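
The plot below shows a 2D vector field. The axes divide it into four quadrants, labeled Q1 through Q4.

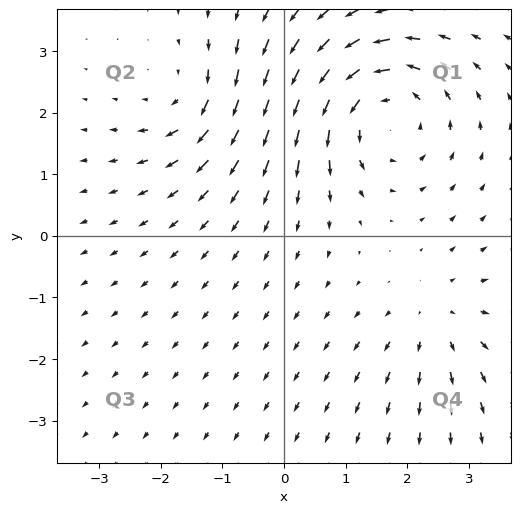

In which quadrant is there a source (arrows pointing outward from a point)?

The source sits at approximately (2.5, -1.4), which lies in quadrant Q4. The divergence there is about +2, positive as expected for a source.

Q4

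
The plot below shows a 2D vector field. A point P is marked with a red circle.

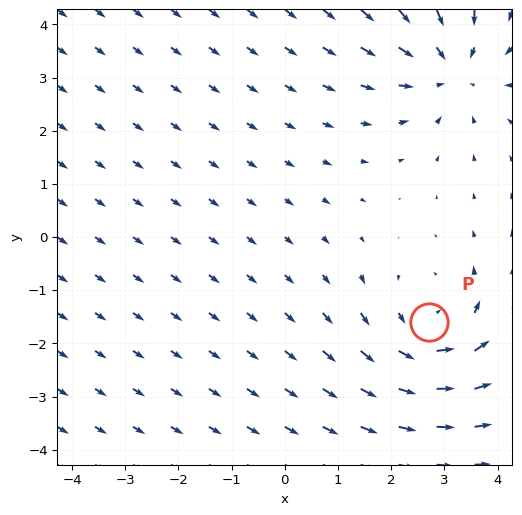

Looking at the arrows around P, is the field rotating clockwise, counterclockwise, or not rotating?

Near P at (2.7, -1.6) the arrows circulate counterclockwise. The curl (z-component) there is about +3; positive curl means counterclockwise rotation.

counterclockwise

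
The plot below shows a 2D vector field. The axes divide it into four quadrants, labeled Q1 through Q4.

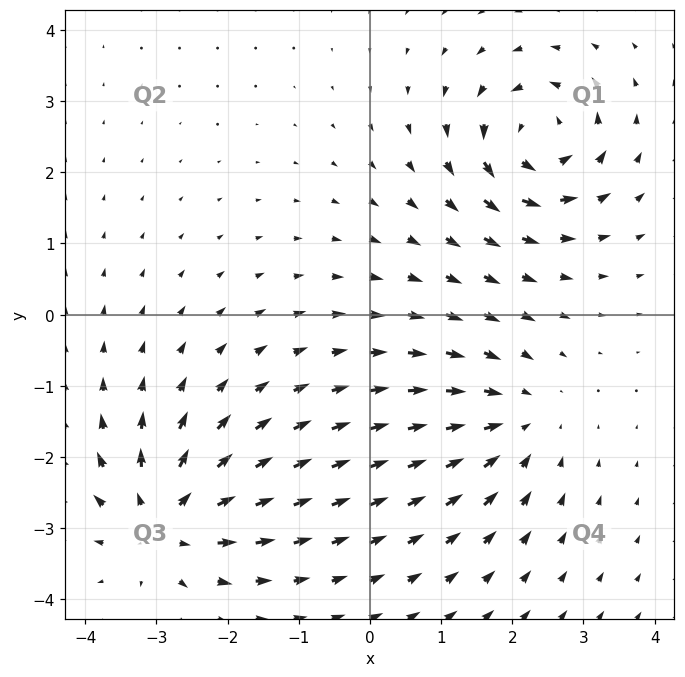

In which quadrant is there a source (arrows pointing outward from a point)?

Q3

The source sits at approximately (-2.9, -2.9), which lies in quadrant Q3. The divergence there is about +5, positive as expected for a source.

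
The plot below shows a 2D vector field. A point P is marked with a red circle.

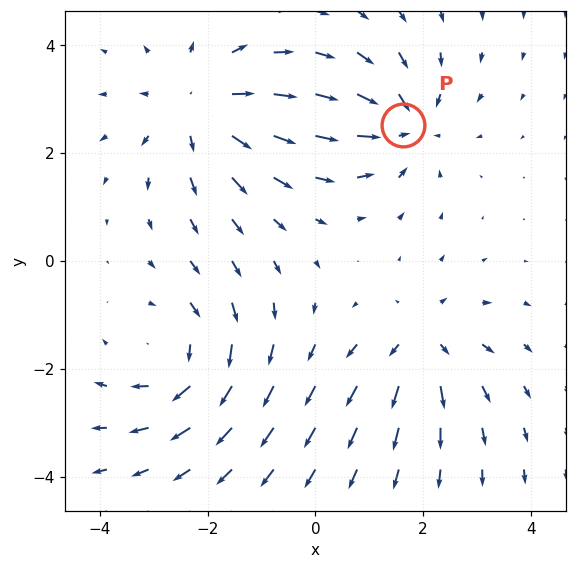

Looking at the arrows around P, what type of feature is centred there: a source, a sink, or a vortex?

sink

At P (1.6, 2.5) the arrows converge inward. Divergence about -5, curl ≈0 — negative divergence with near-zero curl is a sink.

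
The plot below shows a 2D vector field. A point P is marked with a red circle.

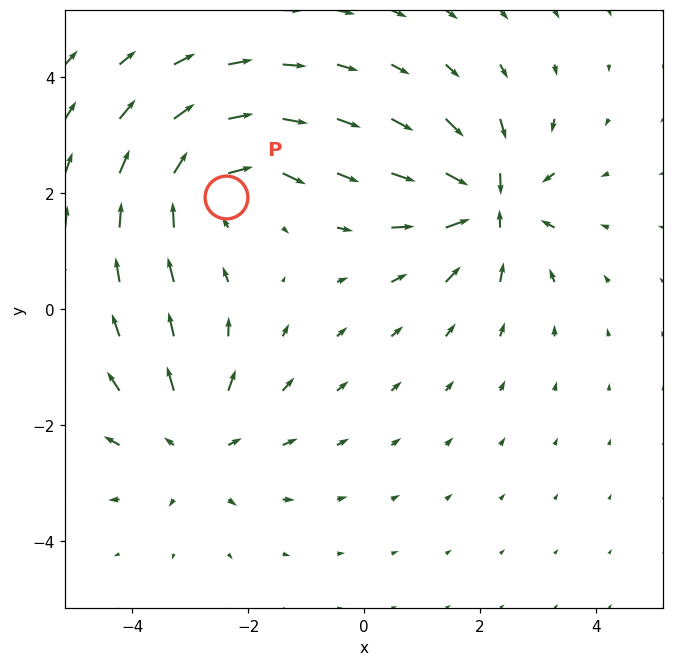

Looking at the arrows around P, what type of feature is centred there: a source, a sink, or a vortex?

vortex

At P (-2.4, 1.9) the arrows circulate clockwise. Divergence ≈0, curl about -6 — near-zero divergence with nonzero curl is a vortex.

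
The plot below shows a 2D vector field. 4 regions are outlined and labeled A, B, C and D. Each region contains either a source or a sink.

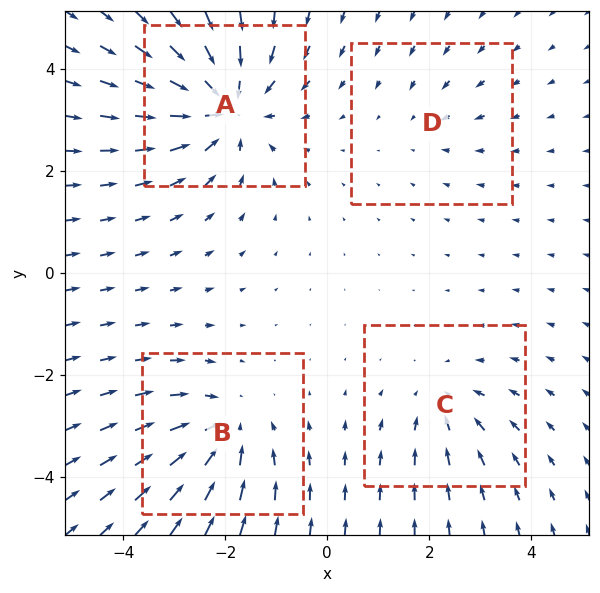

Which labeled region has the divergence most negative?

A

Divergence at each region's feature centre — A: about -6, B: about -4, C: about -3, D: about -2. Region A is most negative.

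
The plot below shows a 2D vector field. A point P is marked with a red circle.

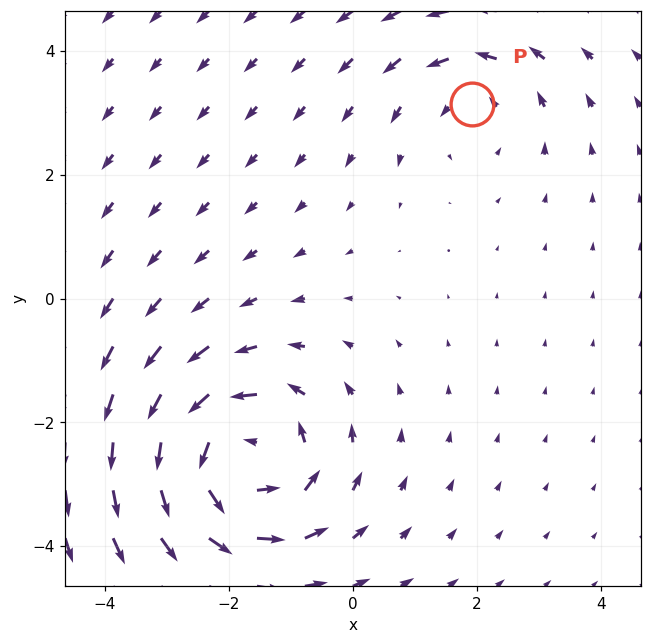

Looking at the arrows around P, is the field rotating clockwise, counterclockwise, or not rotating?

counterclockwise

Near P at (1.9, 3.1) the arrows circulate counterclockwise. The curl (z-component) there is about +2; positive curl means counterclockwise rotation.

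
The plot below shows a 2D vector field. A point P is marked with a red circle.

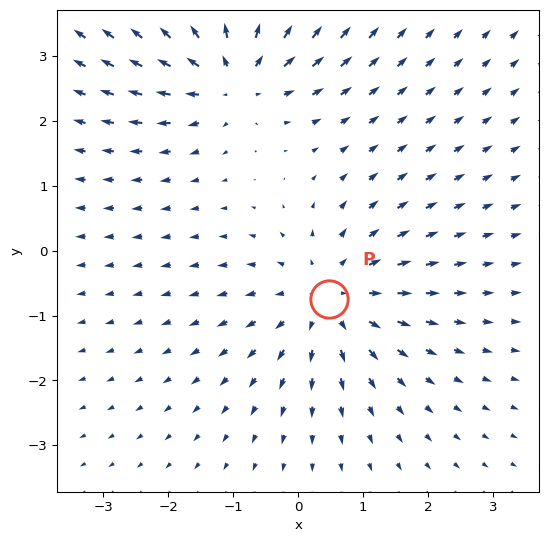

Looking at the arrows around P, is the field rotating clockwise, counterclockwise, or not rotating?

not rotating

Near P at (0.5, -0.7) the arrows show no circulation. The curl there is ≈0.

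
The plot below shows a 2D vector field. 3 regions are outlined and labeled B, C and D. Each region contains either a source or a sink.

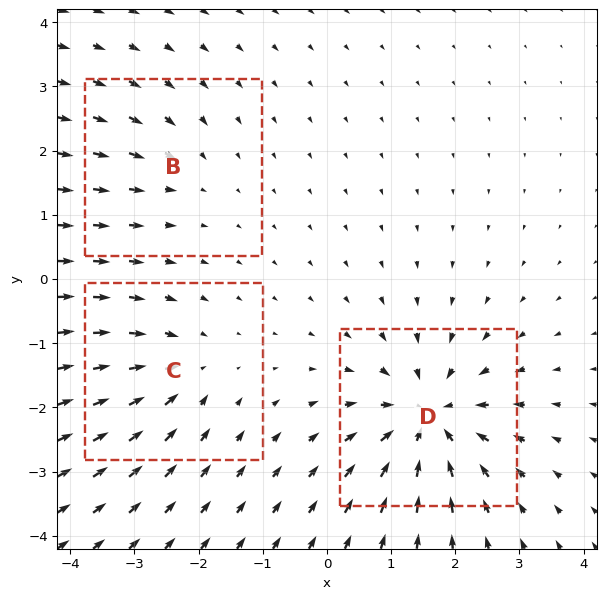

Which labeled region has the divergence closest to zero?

B

Divergence at each region's feature centre — B: about -2, C: about -3, D: about -6. Region B is closest to zero.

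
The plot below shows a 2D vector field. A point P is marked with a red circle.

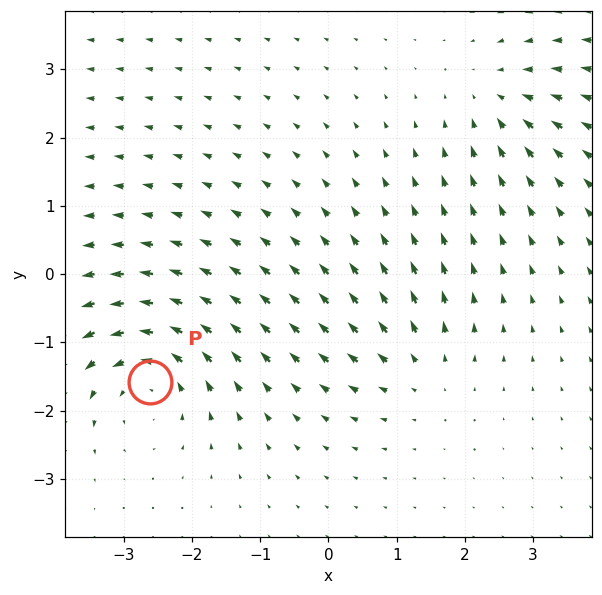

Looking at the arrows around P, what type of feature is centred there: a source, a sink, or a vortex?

At P (-2.6, -1.6) the arrows circulate counterclockwise. Divergence ≈0, curl about +5 — near-zero divergence with nonzero curl is a vortex.

vortex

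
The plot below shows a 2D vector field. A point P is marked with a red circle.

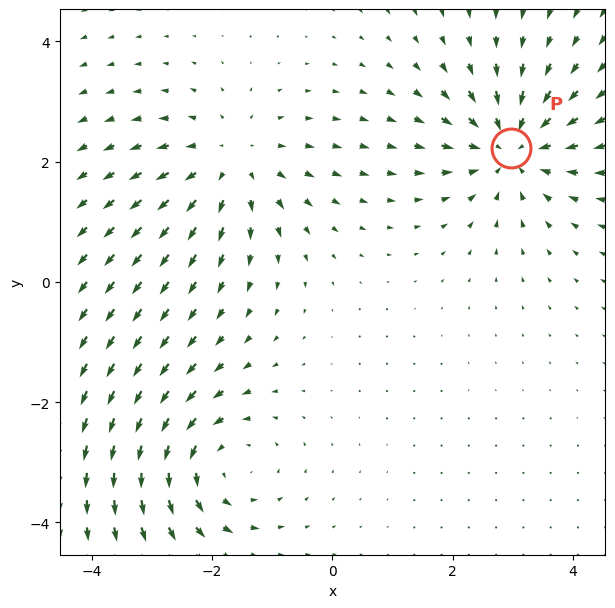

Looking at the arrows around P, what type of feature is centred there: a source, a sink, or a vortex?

At P (3.0, 2.2) the arrows converge inward. Divergence about -5, curl ≈0 — negative divergence with near-zero curl is a sink.

sink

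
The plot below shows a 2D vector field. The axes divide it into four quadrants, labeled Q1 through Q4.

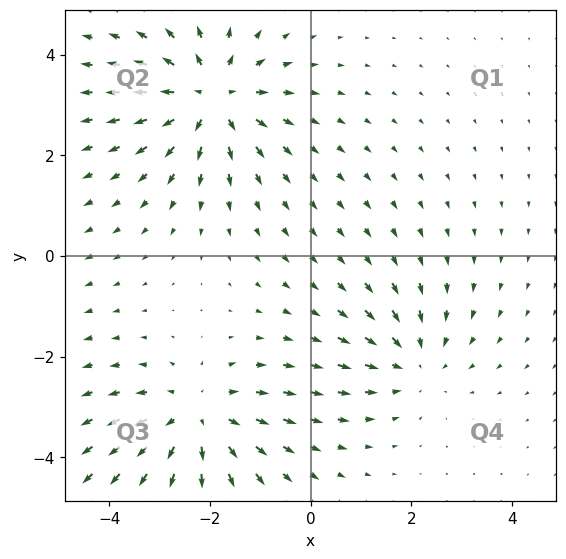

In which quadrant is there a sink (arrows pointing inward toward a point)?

The sink sits at approximately (2.1, -2.1), which lies in quadrant Q4. The divergence there is about -3, negative as expected for a sink.

Q4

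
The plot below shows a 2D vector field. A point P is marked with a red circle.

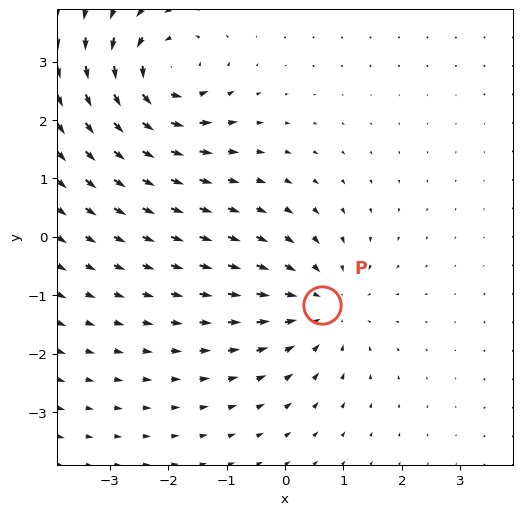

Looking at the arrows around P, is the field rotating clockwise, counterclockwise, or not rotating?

Near P at (0.6, -1.2) the arrows show no circulation. The curl there is ≈0.

not rotating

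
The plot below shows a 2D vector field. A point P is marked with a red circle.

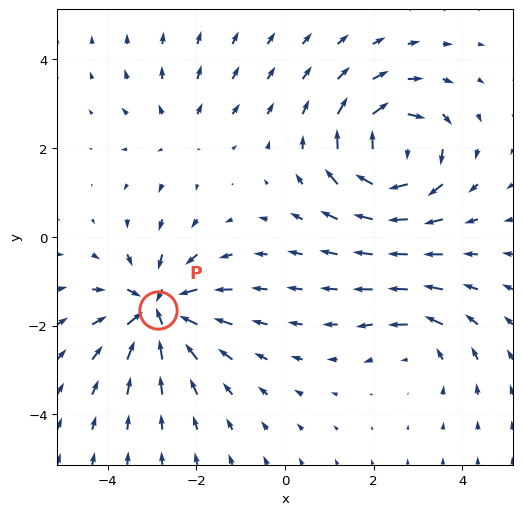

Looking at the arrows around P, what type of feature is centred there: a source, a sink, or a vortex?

At P (-2.9, -1.6) the arrows converge inward. Divergence about -6, curl ≈0 — negative divergence with near-zero curl is a sink.

sink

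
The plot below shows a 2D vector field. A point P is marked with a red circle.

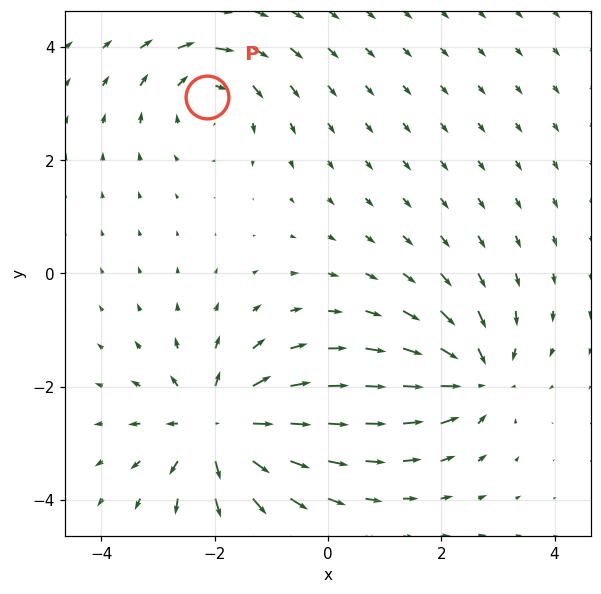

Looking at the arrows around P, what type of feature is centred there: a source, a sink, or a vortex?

vortex

At P (-2.1, 3.1) the arrows circulate clockwise. Divergence ≈0, curl about -3 — near-zero divergence with nonzero curl is a vortex.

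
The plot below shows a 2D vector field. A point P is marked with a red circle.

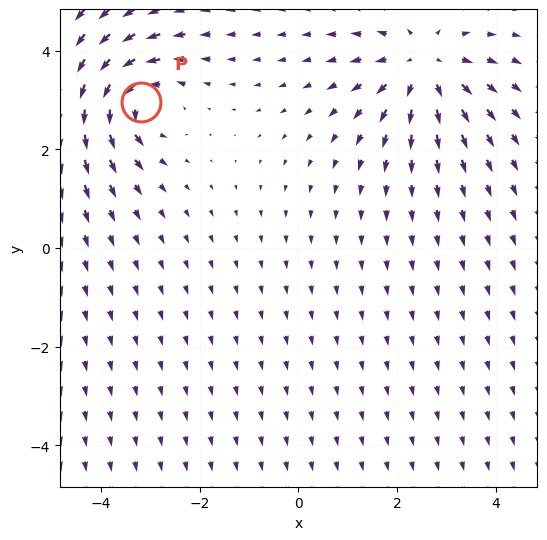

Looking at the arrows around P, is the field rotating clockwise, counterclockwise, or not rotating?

Near P at (-3.2, 2.9) the arrows circulate counterclockwise. The curl (z-component) there is about +5; positive curl means counterclockwise rotation.

counterclockwise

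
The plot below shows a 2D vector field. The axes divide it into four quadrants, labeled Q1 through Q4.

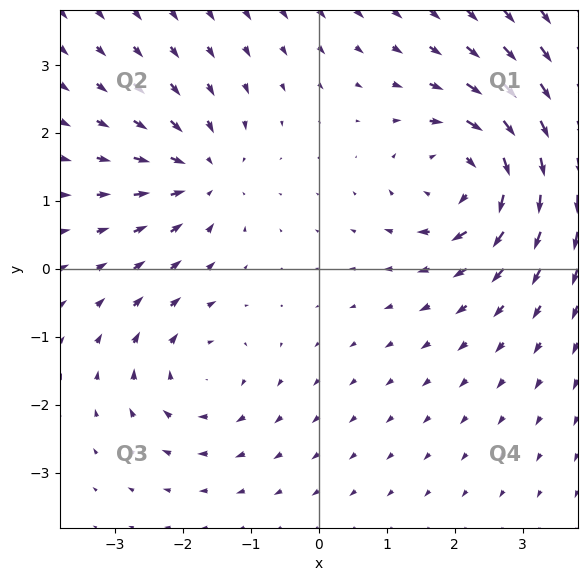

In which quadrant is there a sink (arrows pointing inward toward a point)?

The sink sits at approximately (-1.7, 1.4), which lies in quadrant Q2. The divergence there is about -3, negative as expected for a sink.

Q2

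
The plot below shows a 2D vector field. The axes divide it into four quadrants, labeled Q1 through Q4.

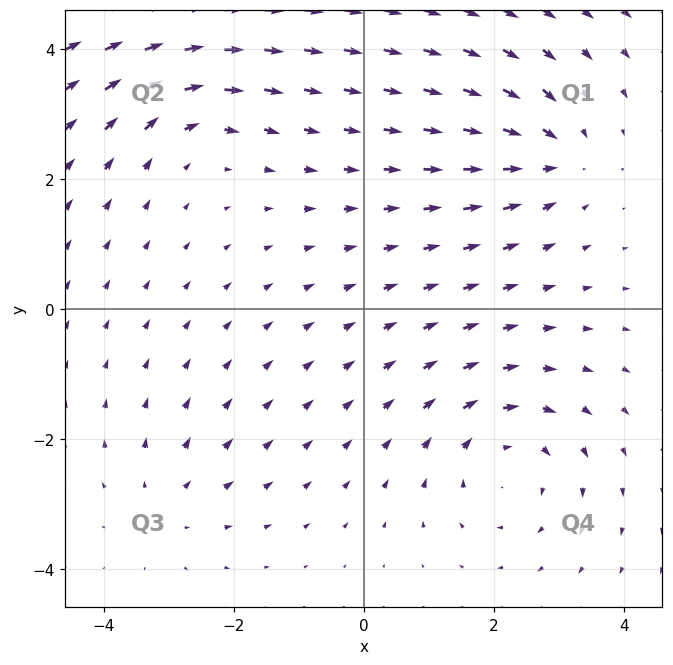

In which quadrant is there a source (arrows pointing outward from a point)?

The source sits at approximately (-3.0, -3.0), which lies in quadrant Q3. The divergence there is about +2, positive as expected for a source.

Q3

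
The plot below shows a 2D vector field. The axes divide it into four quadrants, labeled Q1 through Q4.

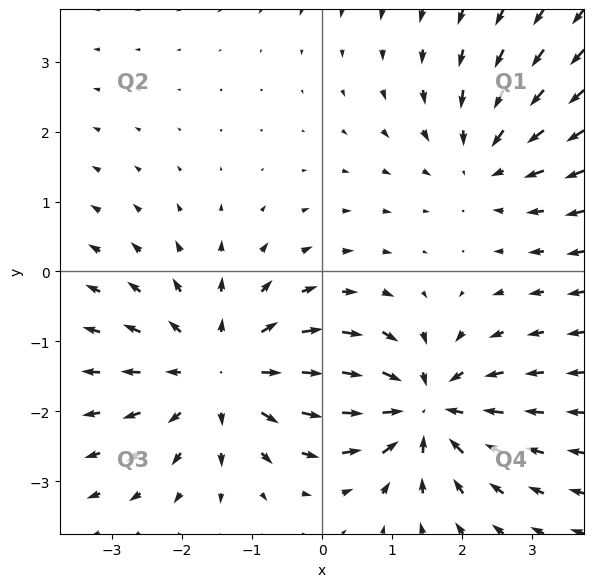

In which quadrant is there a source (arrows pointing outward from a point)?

The source sits at approximately (-1.4, -1.4), which lies in quadrant Q3. The divergence there is about +4, positive as expected for a source.

Q3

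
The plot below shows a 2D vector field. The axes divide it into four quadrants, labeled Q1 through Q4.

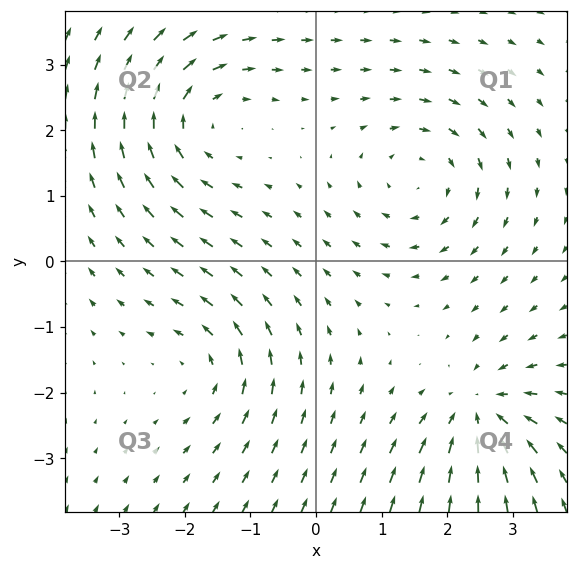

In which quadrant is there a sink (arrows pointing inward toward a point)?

The sink sits at approximately (2.5, -2.3), which lies in quadrant Q4. The divergence there is about -5, negative as expected for a sink.

Q4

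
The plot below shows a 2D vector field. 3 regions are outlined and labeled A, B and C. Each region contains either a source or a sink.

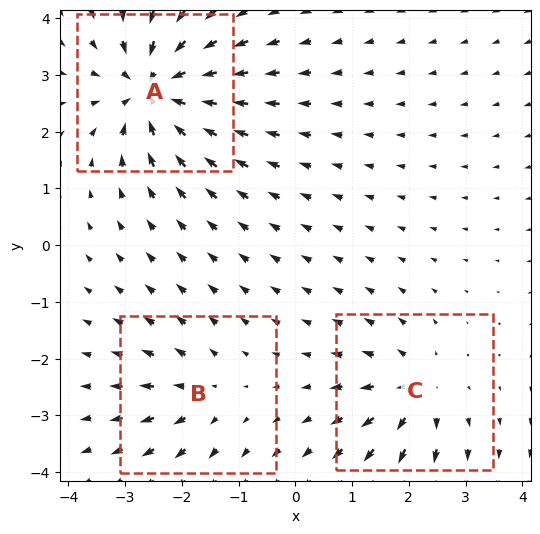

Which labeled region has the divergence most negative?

A

Divergence at each region's feature centre — A: about -6, B: about +3, C: about +4. Region A is most negative.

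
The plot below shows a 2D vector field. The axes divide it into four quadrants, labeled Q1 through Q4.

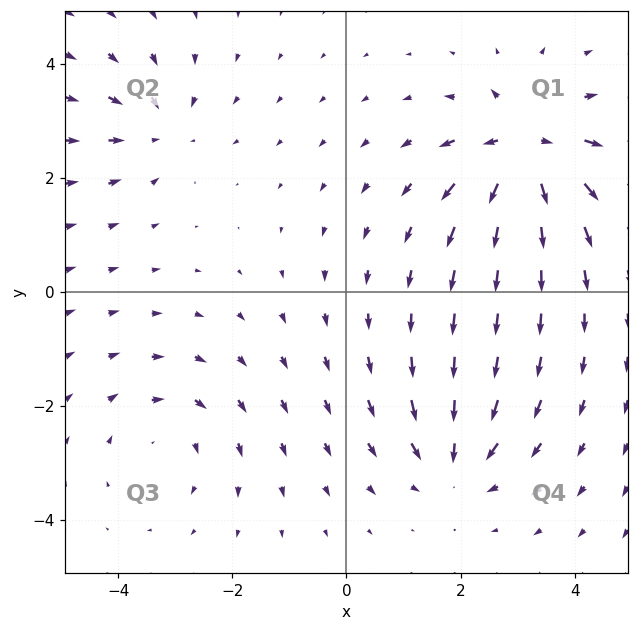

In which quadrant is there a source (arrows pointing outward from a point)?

Q1

The source sits at approximately (3.1, 2.5), which lies in quadrant Q1. The divergence there is about +7, positive as expected for a source.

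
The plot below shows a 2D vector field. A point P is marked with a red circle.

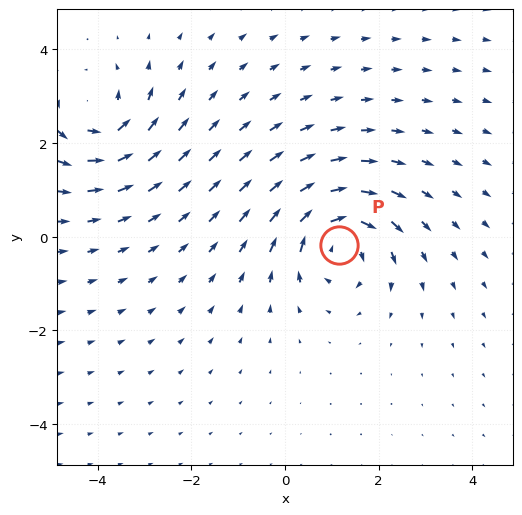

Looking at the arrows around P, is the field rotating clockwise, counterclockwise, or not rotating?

clockwise

Near P at (1.2, -0.2) the arrows circulate clockwise. The curl (z-component) there is about -6; negative curl means clockwise rotation.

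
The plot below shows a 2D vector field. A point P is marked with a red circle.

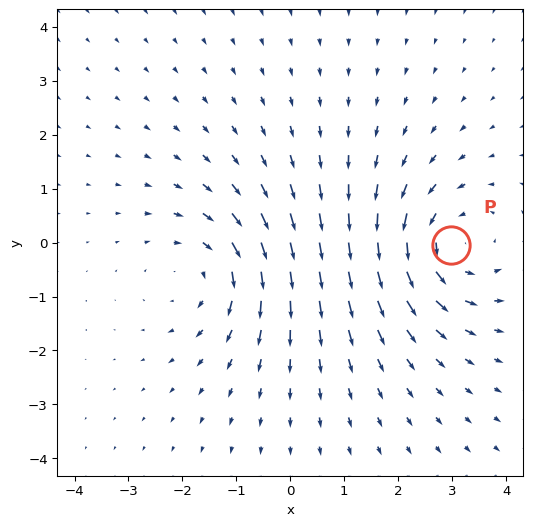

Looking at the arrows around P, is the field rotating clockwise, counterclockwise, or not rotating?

Near P at (3.0, -0.0) the arrows circulate counterclockwise. The curl (z-component) there is about +4; positive curl means counterclockwise rotation.

counterclockwise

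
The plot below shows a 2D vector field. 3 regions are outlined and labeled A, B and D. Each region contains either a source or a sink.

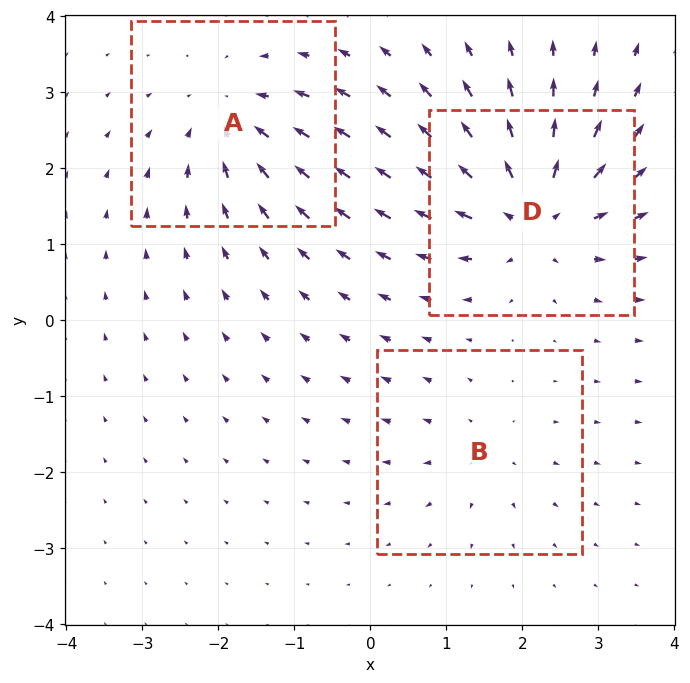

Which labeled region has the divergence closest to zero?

Divergence at each region's feature centre — A: about -4, B: about +2, D: about +5. Region B is closest to zero.

B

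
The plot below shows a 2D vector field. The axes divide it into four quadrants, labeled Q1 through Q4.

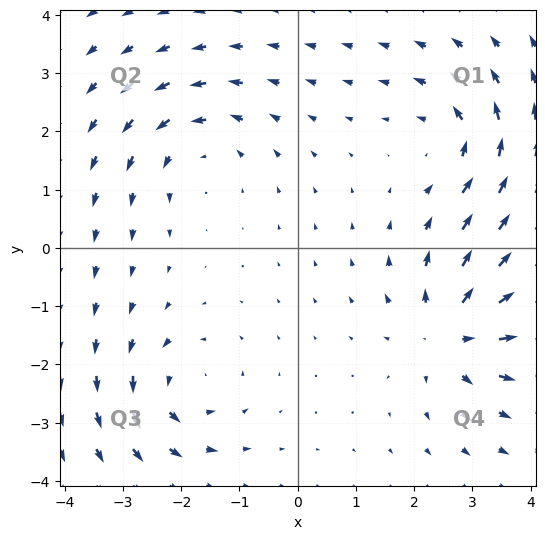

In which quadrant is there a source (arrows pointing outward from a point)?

The source sits at approximately (2.6, -1.5), which lies in quadrant Q4. The divergence there is about +5, positive as expected for a source.

Q4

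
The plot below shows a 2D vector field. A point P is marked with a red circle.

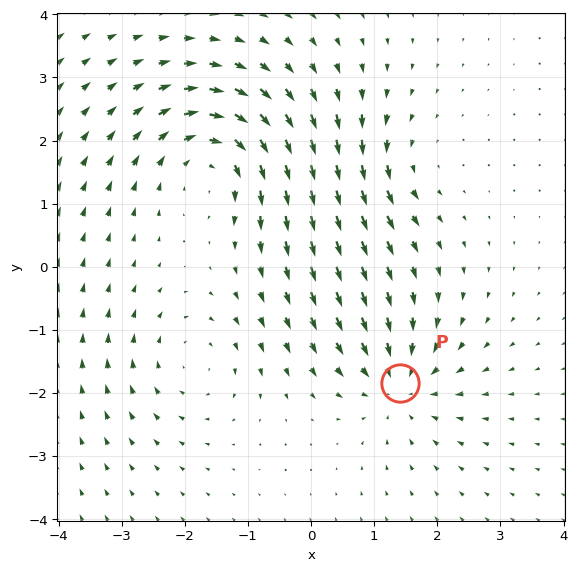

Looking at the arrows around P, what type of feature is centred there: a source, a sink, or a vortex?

sink

At P (1.4, -1.8) the arrows converge inward. Divergence about -4, curl ≈0 — negative divergence with near-zero curl is a sink.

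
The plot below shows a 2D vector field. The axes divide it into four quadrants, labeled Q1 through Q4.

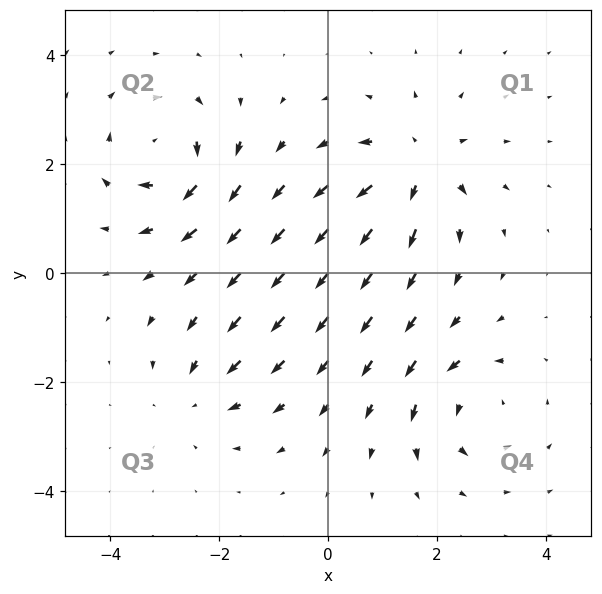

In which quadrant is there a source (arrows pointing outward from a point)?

Q1

The source sits at approximately (1.6, 2.0), which lies in quadrant Q1. The divergence there is about +6, positive as expected for a source.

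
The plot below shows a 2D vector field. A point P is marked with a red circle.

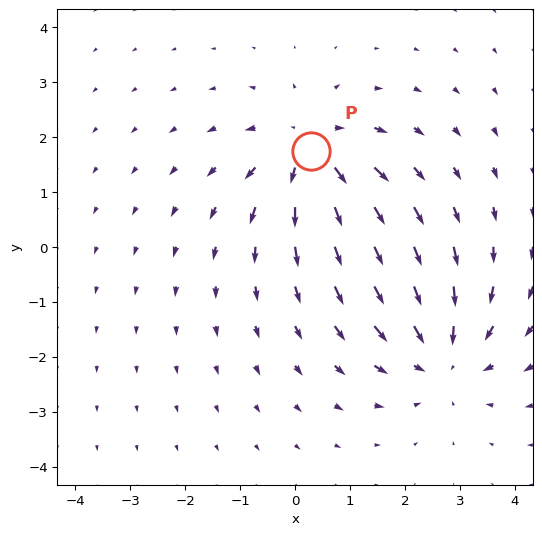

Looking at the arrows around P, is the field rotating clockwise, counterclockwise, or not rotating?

Near P at (0.3, 1.7) the arrows show no circulation. The curl there is ≈0.

not rotating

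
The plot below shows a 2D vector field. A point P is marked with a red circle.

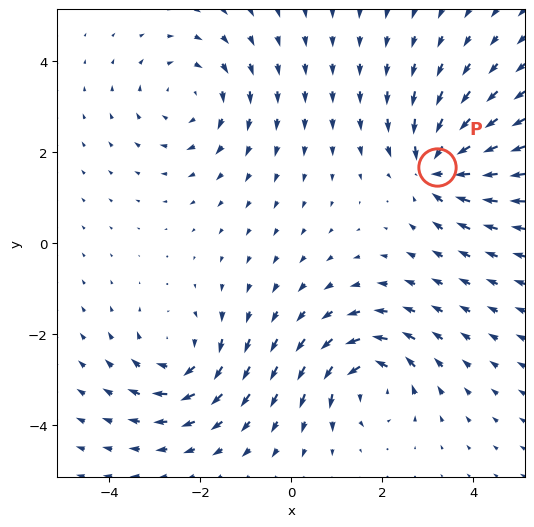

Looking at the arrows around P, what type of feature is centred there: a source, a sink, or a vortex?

At P (3.2, 1.7) the arrows converge inward. Divergence about -5, curl ≈0 — negative divergence with near-zero curl is a sink.

sink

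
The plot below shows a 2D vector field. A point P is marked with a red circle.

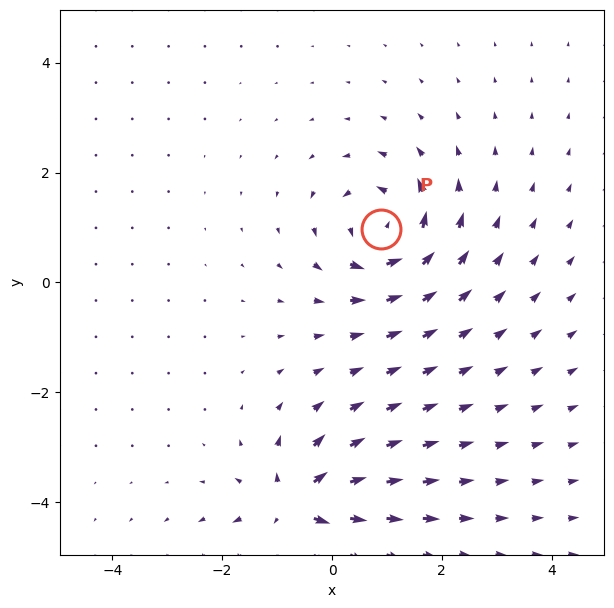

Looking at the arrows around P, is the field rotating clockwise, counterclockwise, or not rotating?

counterclockwise

Near P at (0.9, 1.0) the arrows circulate counterclockwise. The curl (z-component) there is about +5; positive curl means counterclockwise rotation.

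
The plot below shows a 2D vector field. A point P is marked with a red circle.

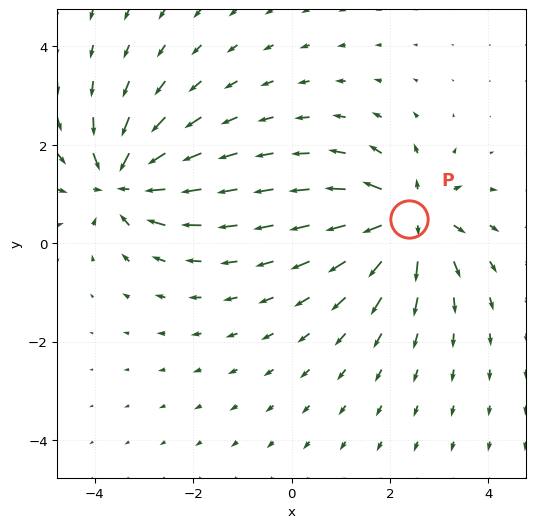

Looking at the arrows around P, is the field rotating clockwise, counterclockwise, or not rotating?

Near P at (2.4, 0.5) the arrows show no circulation. The curl there is ≈0.

not rotating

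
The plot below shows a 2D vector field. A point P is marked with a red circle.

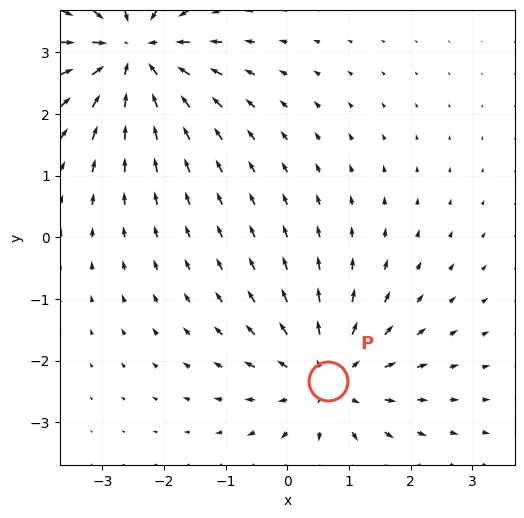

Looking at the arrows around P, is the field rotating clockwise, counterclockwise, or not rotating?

not rotating

Near P at (0.7, -2.3) the arrows show no circulation. The curl there is ≈0.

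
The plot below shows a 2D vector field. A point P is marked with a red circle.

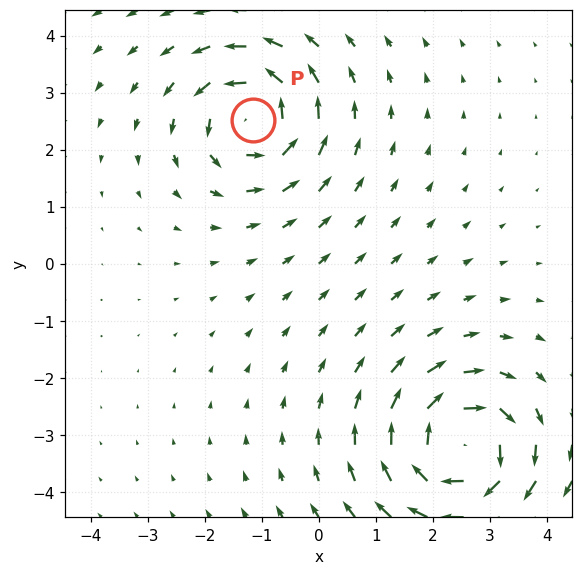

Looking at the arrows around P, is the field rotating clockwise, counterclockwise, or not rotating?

Near P at (-1.1, 2.5) the arrows circulate counterclockwise. The curl (z-component) there is about +4; positive curl means counterclockwise rotation.

counterclockwise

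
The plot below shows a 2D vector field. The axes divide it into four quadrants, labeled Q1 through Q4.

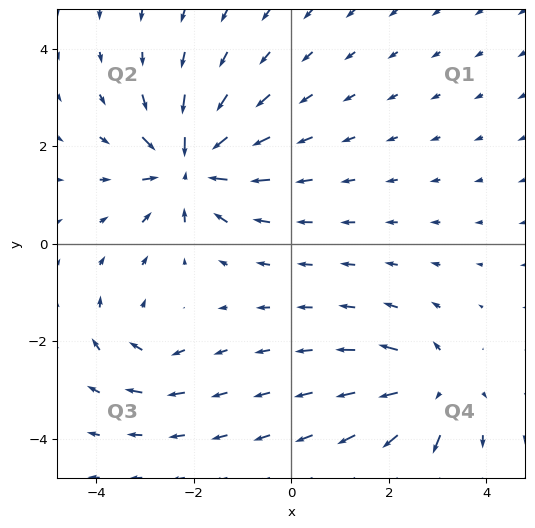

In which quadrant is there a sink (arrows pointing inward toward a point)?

Q2

The sink sits at approximately (-2.1, 1.6), which lies in quadrant Q2. The divergence there is about -7, negative as expected for a sink.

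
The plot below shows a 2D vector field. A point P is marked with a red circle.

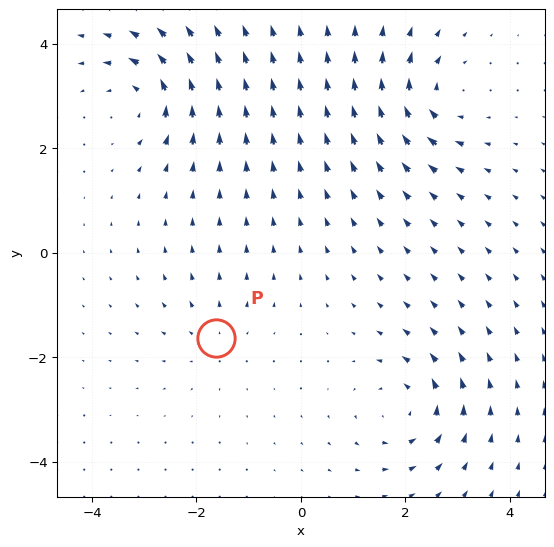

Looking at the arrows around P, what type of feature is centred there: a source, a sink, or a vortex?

At P (-1.6, -1.6) the arrows spread outward. Divergence about +3, curl ≈0 — positive divergence with near-zero curl is a source.

source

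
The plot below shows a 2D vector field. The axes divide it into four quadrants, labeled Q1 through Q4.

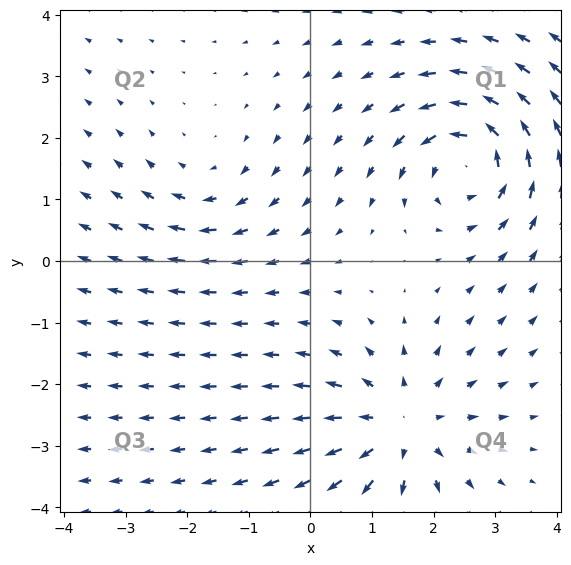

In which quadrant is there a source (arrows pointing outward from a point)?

The source sits at approximately (1.5, -2.7), which lies in quadrant Q4. The divergence there is about +4, positive as expected for a source.

Q4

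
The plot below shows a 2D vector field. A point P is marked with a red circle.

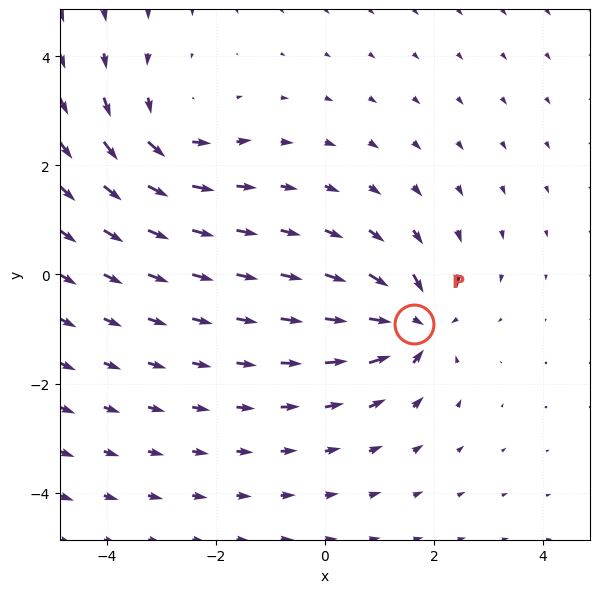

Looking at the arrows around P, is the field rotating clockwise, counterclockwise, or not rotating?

Near P at (1.6, -0.9) the arrows show no circulation. The curl there is ≈0.

not rotating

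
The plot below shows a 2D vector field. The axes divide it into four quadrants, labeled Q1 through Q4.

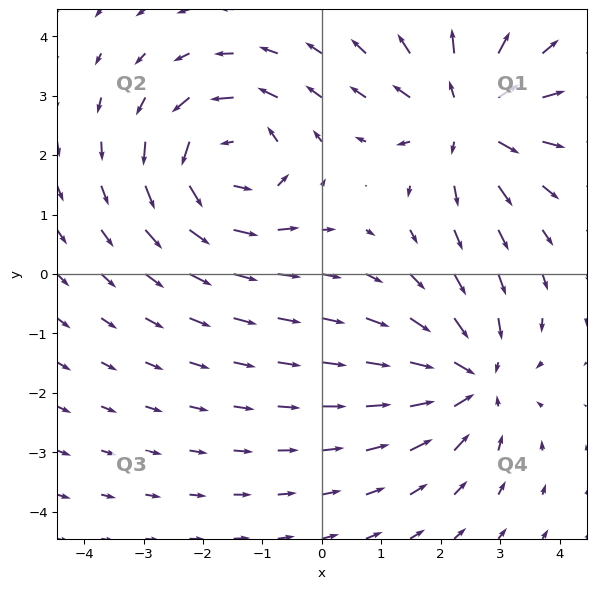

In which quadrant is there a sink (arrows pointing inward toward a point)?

The sink sits at approximately (2.5, -1.8), which lies in quadrant Q4. The divergence there is about -4, negative as expected for a sink.

Q4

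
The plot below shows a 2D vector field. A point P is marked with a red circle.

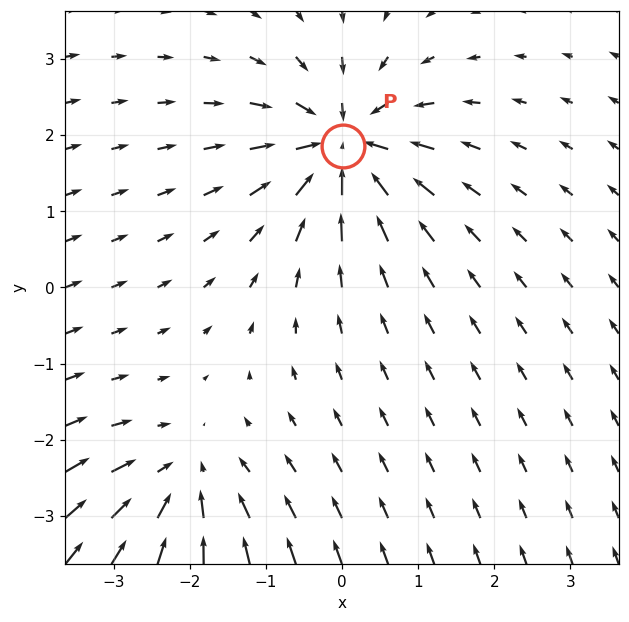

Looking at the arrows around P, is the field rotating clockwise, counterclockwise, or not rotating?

Near P at (0.0, 1.9) the arrows show no circulation. The curl there is ≈0.

not rotating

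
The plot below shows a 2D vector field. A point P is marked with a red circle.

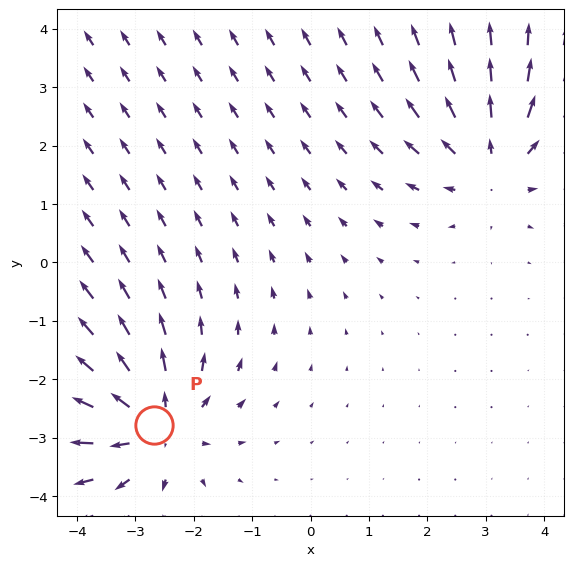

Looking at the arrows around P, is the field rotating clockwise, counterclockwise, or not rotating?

Near P at (-2.7, -2.8) the arrows show no circulation. The curl there is ≈0.

not rotating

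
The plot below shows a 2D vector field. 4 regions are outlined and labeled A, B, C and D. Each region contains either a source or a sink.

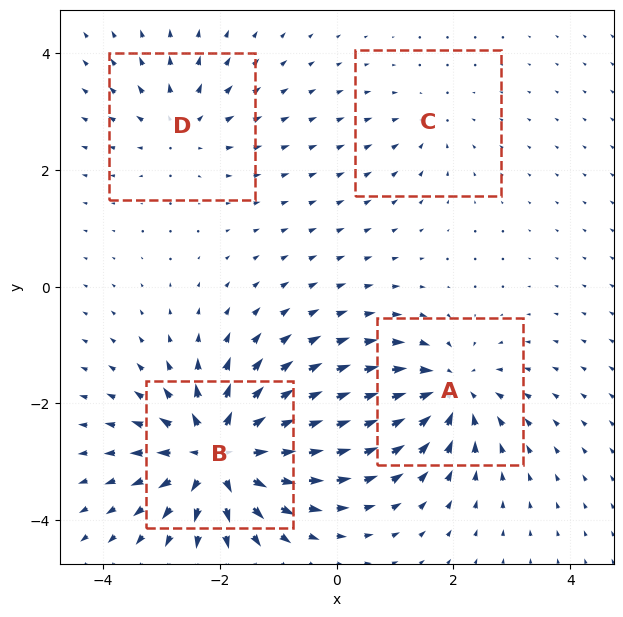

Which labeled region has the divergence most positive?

B

Divergence at each region's feature centre — A: about -6, B: about +9, C: about -3, D: about +4. Region B is most positive.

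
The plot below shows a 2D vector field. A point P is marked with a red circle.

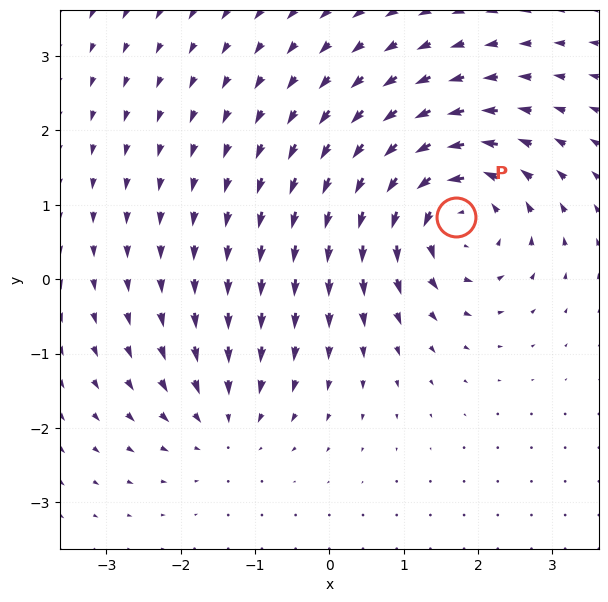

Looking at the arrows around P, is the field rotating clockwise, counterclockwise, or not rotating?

counterclockwise

Near P at (1.7, 0.8) the arrows circulate counterclockwise. The curl (z-component) there is about +6; positive curl means counterclockwise rotation.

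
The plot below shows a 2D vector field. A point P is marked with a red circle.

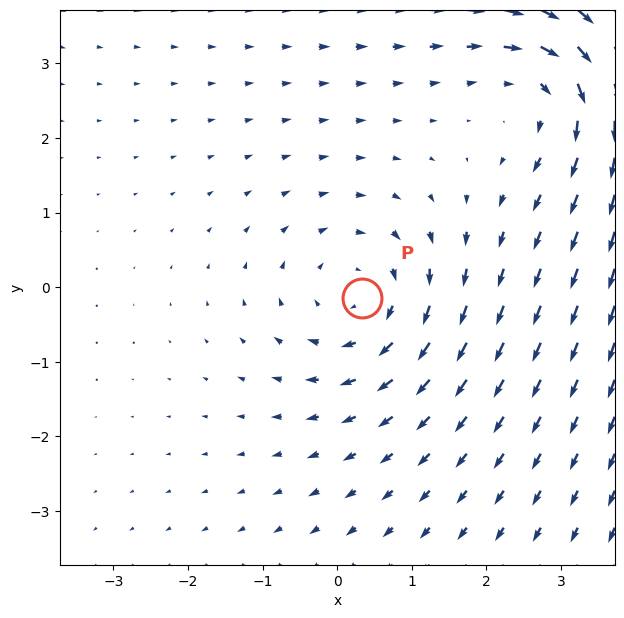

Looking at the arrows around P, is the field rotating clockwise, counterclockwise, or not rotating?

clockwise

Near P at (0.3, -0.1) the arrows circulate clockwise. The curl (z-component) there is about -3; negative curl means clockwise rotation.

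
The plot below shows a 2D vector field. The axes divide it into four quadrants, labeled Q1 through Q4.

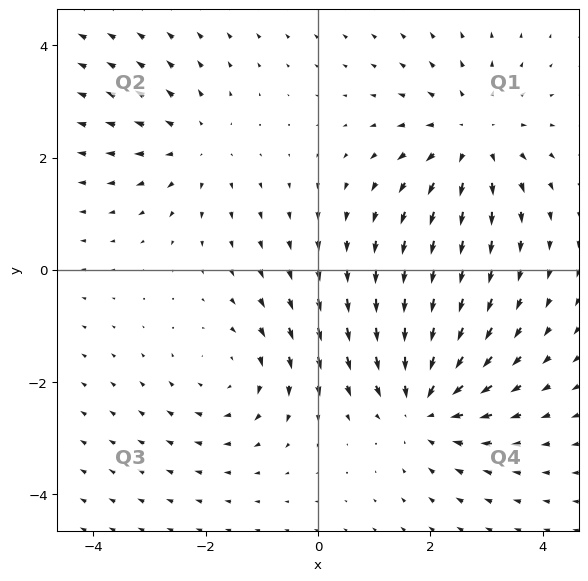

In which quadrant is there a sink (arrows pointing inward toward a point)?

The sink sits at approximately (1.9, -2.4), which lies in quadrant Q4. The divergence there is about -4, negative as expected for a sink.

Q4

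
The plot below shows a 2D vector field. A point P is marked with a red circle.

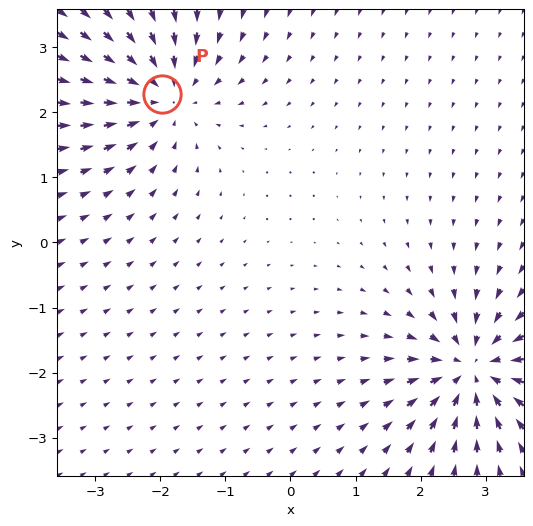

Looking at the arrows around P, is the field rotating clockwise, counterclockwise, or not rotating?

not rotating

Near P at (-2.0, 2.3) the arrows show no circulation. The curl there is ≈0.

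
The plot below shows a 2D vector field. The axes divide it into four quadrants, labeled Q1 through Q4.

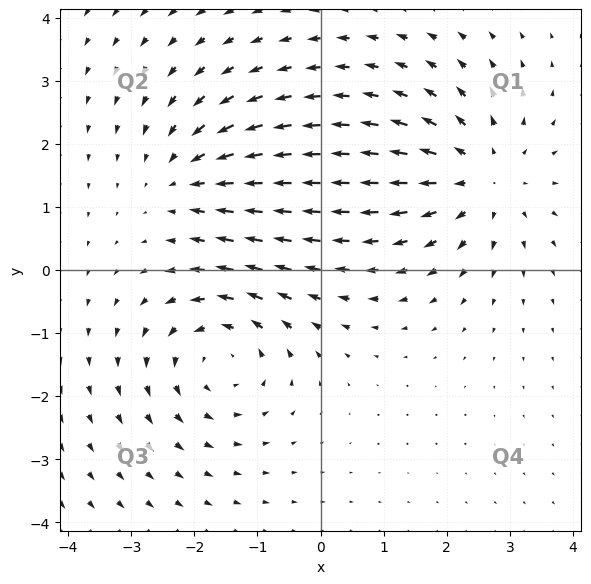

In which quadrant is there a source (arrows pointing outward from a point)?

Q1

The source sits at approximately (2.6, 1.5), which lies in quadrant Q1. The divergence there is about +4, positive as expected for a source.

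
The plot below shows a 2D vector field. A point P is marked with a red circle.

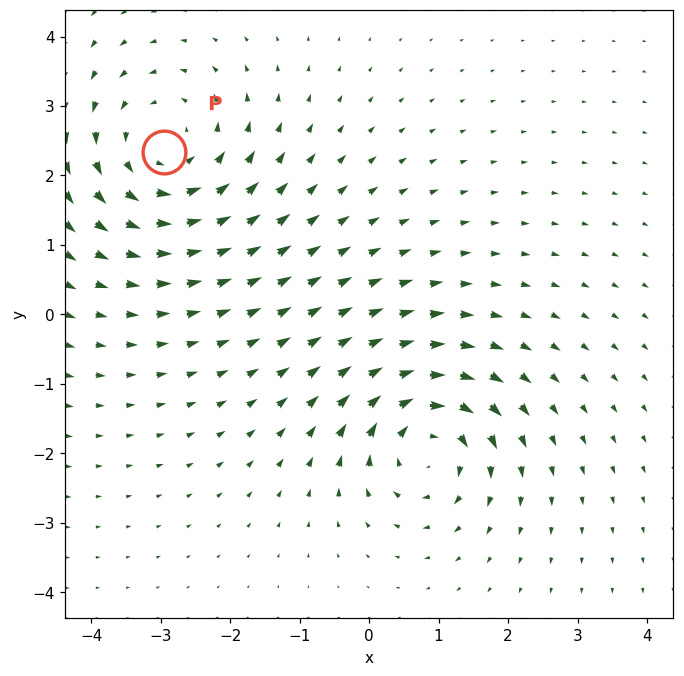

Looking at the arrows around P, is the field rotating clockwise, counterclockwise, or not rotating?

Near P at (-2.9, 2.3) the arrows circulate counterclockwise. The curl (z-component) there is about +3; positive curl means counterclockwise rotation.

counterclockwise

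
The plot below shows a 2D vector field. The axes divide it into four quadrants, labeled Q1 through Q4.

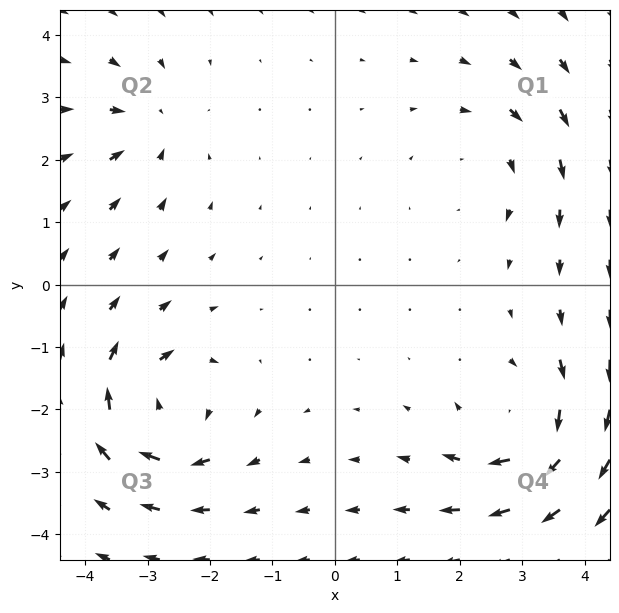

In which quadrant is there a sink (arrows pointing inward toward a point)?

Q2

The sink sits at approximately (-3.0, 2.5), which lies in quadrant Q2. The divergence there is about -4, negative as expected for a sink.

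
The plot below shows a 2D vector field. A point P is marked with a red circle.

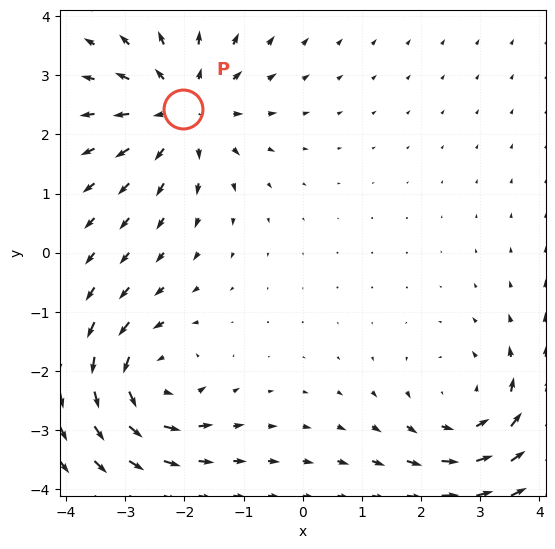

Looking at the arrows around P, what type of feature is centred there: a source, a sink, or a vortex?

At P (-2.0, 2.4) the arrows spread outward. Divergence about +5, curl ≈0 — positive divergence with near-zero curl is a source.

source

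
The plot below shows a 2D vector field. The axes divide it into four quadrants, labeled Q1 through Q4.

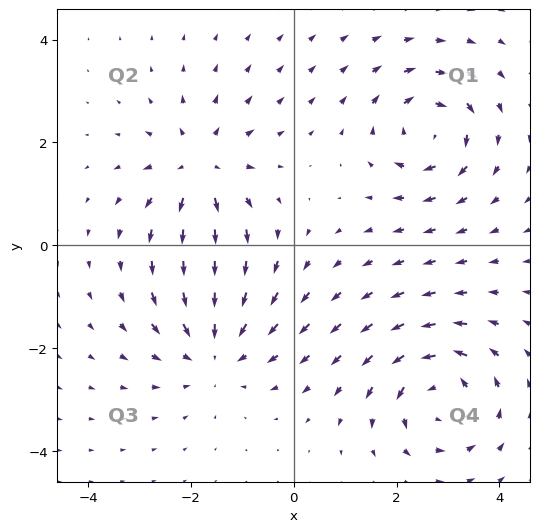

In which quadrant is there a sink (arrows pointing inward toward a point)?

Q3

The sink sits at approximately (-1.5, -2.0), which lies in quadrant Q3. The divergence there is about -4, negative as expected for a sink.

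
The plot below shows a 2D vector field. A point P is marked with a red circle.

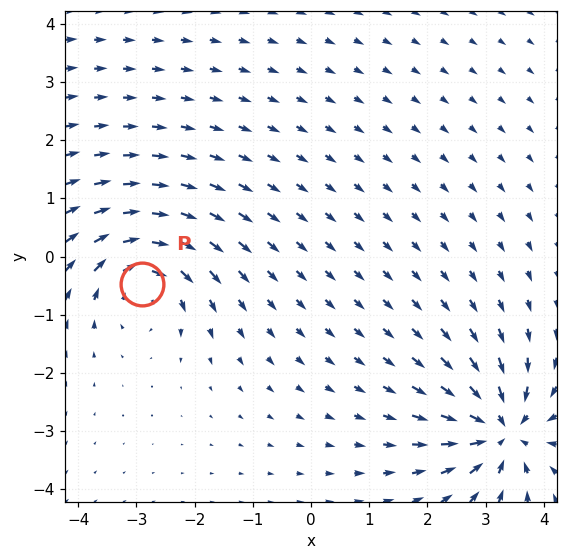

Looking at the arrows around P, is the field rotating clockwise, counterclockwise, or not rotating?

clockwise

Near P at (-2.9, -0.5) the arrows circulate clockwise. The curl (z-component) there is about -5; negative curl means clockwise rotation.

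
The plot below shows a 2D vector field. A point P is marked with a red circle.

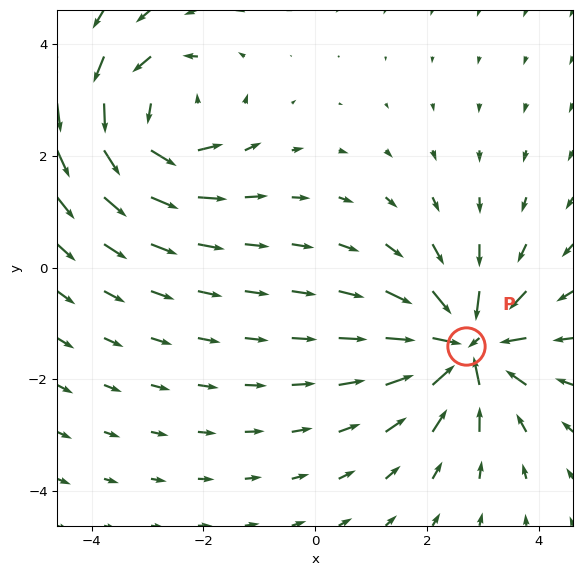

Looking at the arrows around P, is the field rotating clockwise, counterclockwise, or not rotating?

Near P at (2.7, -1.4) the arrows show no circulation. The curl there is ≈0.

not rotating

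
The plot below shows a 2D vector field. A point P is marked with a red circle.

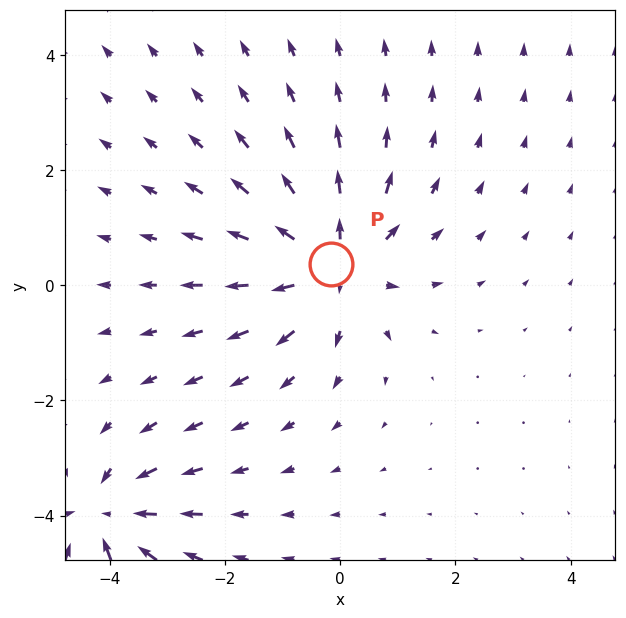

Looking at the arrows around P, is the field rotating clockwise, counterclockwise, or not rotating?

not rotating

Near P at (-0.2, 0.4) the arrows show no circulation. The curl there is ≈0.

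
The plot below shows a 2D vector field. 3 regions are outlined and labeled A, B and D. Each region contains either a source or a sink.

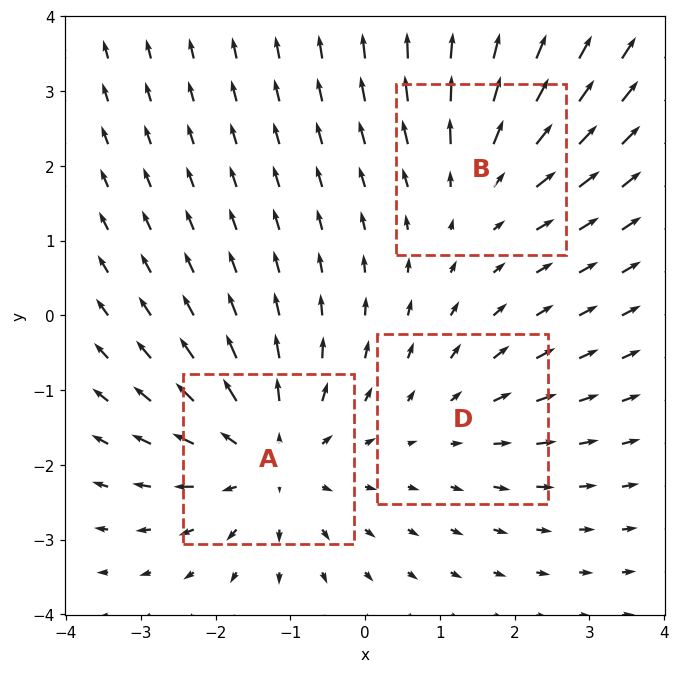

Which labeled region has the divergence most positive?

Divergence at each region's feature centre — A: about +4, B: about +3, D: about +2. Region A is most positive.

A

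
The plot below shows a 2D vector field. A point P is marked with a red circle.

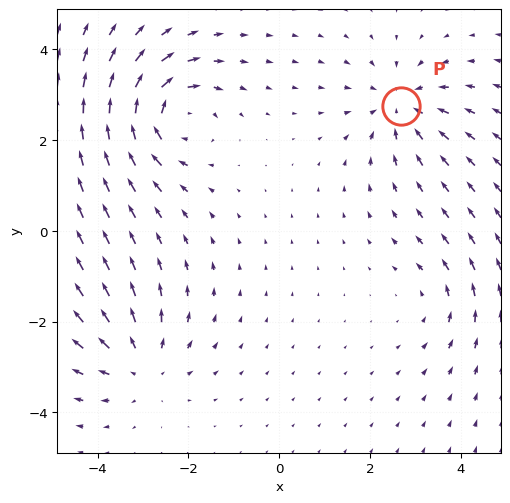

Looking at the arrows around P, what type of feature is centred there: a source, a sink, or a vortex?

sink

At P (2.7, 2.8) the arrows converge inward. Divergence about -4, curl ≈0 — negative divergence with near-zero curl is a sink.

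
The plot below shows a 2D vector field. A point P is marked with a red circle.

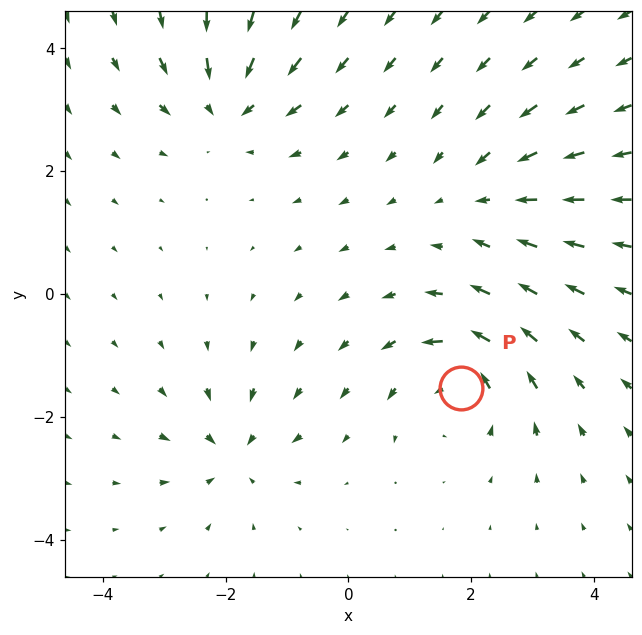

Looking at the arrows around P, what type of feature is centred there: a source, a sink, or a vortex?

vortex

At P (1.8, -1.5) the arrows circulate counterclockwise. Divergence ≈0, curl about +5 — near-zero divergence with nonzero curl is a vortex.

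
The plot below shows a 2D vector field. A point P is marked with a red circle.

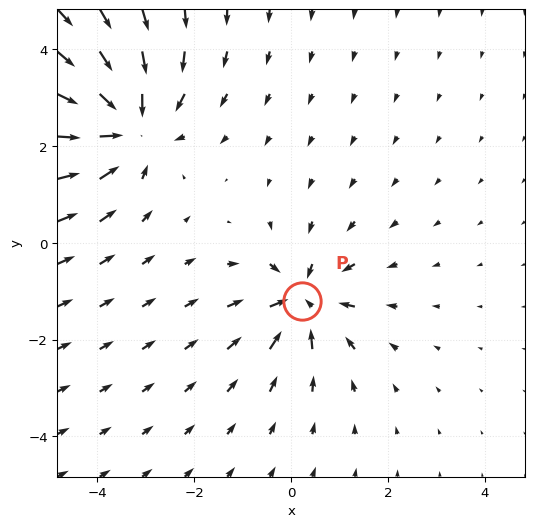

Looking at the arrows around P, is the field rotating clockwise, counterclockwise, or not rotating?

not rotating

Near P at (0.2, -1.2) the arrows show no circulation. The curl there is ≈0.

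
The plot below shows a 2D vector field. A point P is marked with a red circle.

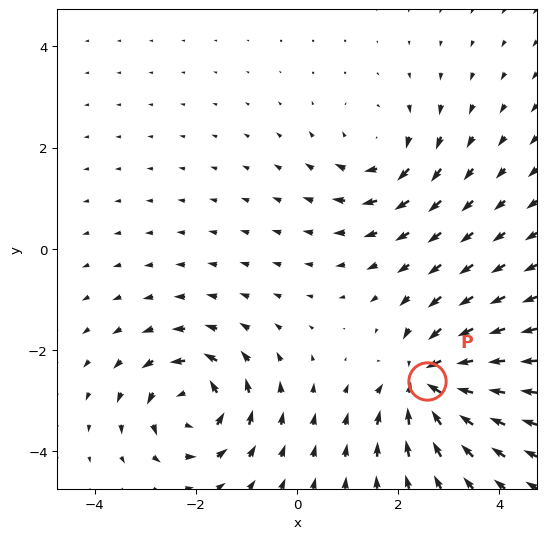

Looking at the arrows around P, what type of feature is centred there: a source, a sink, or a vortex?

sink

At P (2.6, -2.6) the arrows converge inward. Divergence about -6, curl ≈0 — negative divergence with near-zero curl is a sink.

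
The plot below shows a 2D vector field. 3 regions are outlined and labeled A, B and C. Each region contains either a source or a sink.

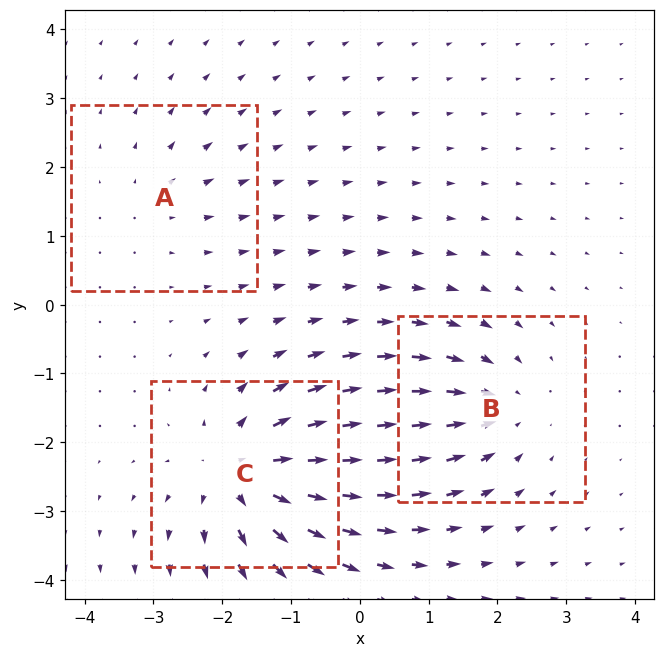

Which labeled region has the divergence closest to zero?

A

Divergence at each region's feature centre — A: about +2, B: about -4, C: about +5. Region A is closest to zero.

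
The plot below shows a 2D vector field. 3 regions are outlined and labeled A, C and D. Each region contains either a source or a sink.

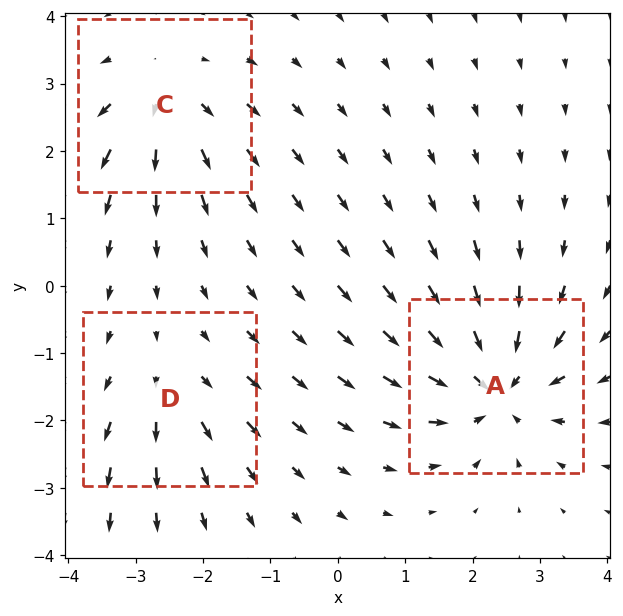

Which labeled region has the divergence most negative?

A

Divergence at each region's feature centre — A: about -6, C: about +4, D: about +2. Region A is most negative.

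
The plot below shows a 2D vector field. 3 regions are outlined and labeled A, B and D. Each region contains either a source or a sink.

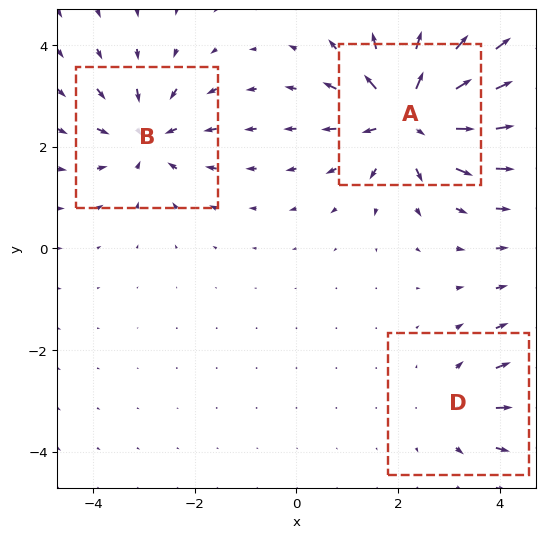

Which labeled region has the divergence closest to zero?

D

Divergence at each region's feature centre — A: about +6, B: about -4, D: about +2. Region D is closest to zero.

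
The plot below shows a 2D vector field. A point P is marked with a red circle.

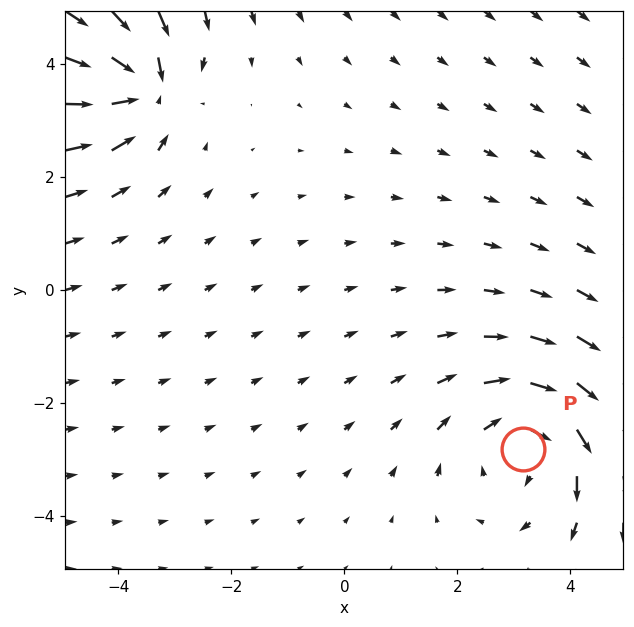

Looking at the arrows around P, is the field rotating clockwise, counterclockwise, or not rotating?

Near P at (3.2, -2.8) the arrows circulate clockwise. The curl (z-component) there is about -3; negative curl means clockwise rotation.

clockwise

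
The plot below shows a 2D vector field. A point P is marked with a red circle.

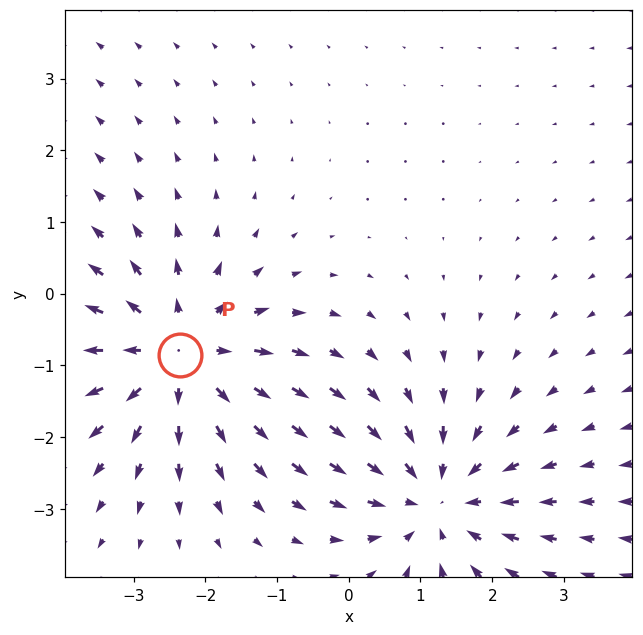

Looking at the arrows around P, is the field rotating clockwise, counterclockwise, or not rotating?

not rotating

Near P at (-2.4, -0.9) the arrows show no circulation. The curl there is ≈0.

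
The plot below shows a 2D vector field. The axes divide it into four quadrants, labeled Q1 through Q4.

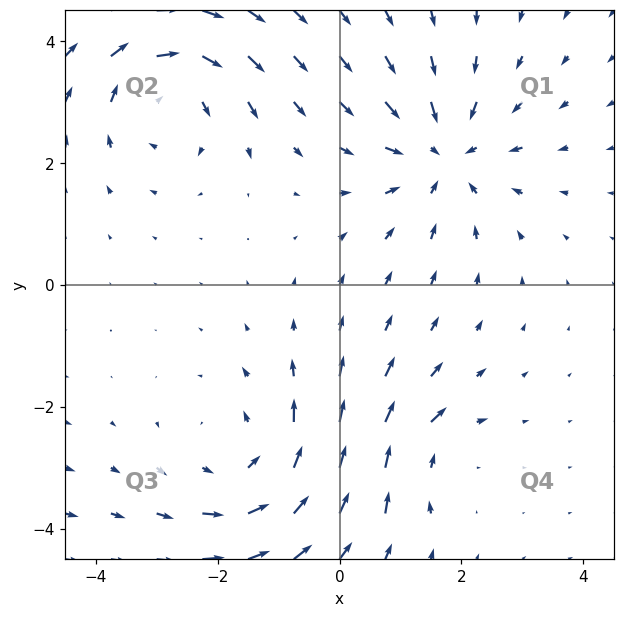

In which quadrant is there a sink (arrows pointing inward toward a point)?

The sink sits at approximately (1.7, 2.1), which lies in quadrant Q1. The divergence there is about -4, negative as expected for a sink.

Q1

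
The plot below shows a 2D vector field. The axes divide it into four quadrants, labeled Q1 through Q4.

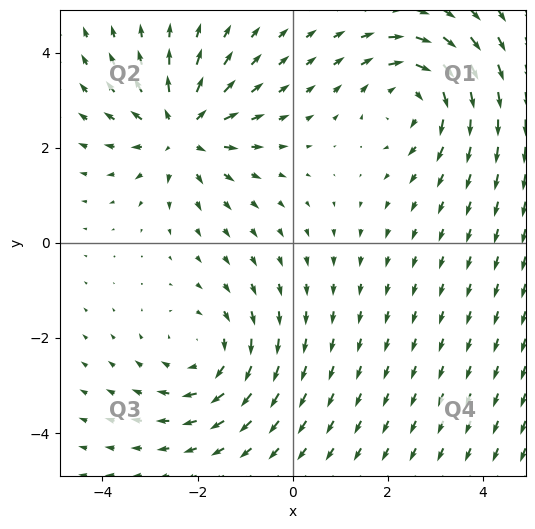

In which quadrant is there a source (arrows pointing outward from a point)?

Q2

The source sits at approximately (-2.3, 2.3), which lies in quadrant Q2. The divergence there is about +6, positive as expected for a source.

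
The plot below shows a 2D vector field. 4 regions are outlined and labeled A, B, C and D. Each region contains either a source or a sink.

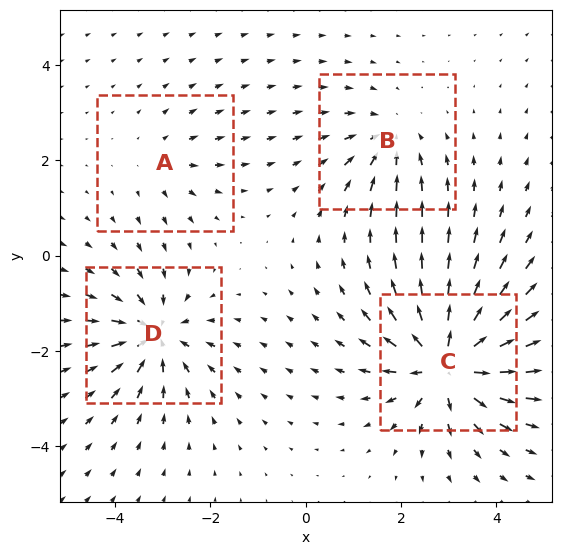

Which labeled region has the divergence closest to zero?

Divergence at each region's feature centre — A: about +2, B: about -4, C: about +8, D: about -6. Region A is closest to zero.

A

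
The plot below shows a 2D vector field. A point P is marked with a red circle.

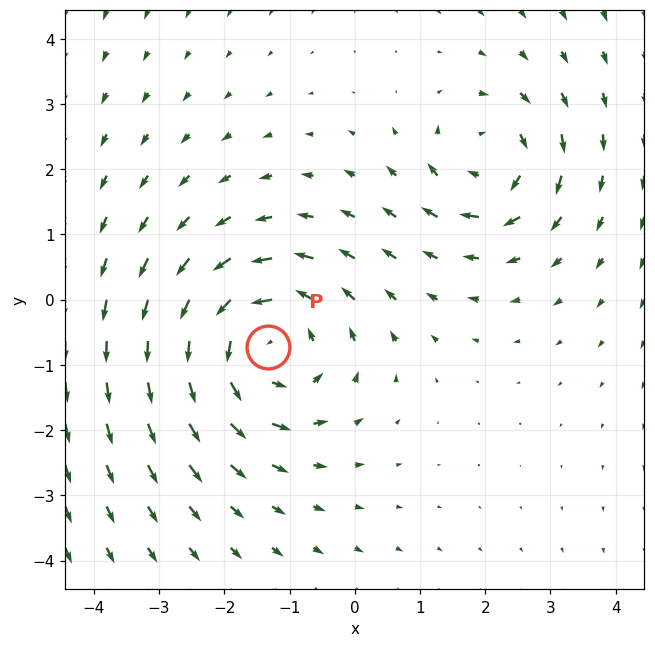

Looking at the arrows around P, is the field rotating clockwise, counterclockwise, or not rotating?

Near P at (-1.3, -0.7) the arrows circulate counterclockwise. The curl (z-component) there is about +4; positive curl means counterclockwise rotation.

counterclockwise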